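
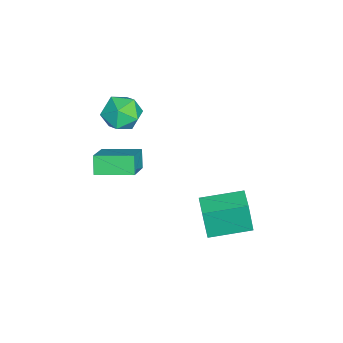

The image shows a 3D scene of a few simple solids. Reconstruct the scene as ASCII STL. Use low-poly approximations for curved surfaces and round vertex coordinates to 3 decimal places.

solid 
facet normal 0.039 -0.006 0.999
outer loop
vertex -3.473 -1.857 1.671
vertex -3.513 -2.949 1.666
vertex -2.547 -2.438 1.631
endloop
endfacet
facet normal 0.383 0.560 0.734
outer loop
vertex -3.473 -1.857 1.671
vertex -2.547 -2.438 1.631
vertex -2.659 -1.546 1.009
endloop
endfacet
facet normal -0.079 0.936 0.342
outer loop
vertex -3.473 -1.857 1.671
vertex -2.659 -1.546 1.009
vertex -3.695 -1.506 0.659
endloop
endfacet
facet normal -0.710 0.602 0.365
outer loop
vertex -3.473 -1.857 1.671
vertex -3.695 -1.506 0.659
vertex -4.222 -2.373 1.065
endloop
endfacet
facet normal -0.637 0.020 0.771
outer loop
vertex -3.473 -1.857 1.671
vertex -4.222 -2.373 1.065
vertex -3.513 -2.949 1.666
endloop
endfacet
facet normal 0.898 0.322 0.300
outer loop
vertex -2.659 -1.546 1.009
vertex -2.547 -2.438 1.631
vertex -2.198 -2.447 0.595
endloop
endfacet
facet normal 0.340 -0.594 0.729
outer loop
vertex -2.547 -2.438 1.631
vertex -3.513 -2.949 1.666
vertex -2.725 -3.314 1.001
endloop
endfacet
facet normal -0.753 -0.551 0.360
outer loop
vertex -3.513 -2.949 1.666
vertex -4.222 -2.373 1.065
vertex -3.761 -3.274 0.651
endloop
endfacet
facet normal -0.871 0.391 -0.297
outer loop
vertex -4.222 -2.373 1.065
vertex -3.695 -1.506 0.659
vertex -3.873 -2.382 0.029
endloop
endfacet
facet normal 0.149 0.931 -0.334
outer loop
vertex -3.695 -1.506 0.659
vertex -2.659 -1.546 1.009
vertex -2.907 -1.871 -0.006
endloop
endfacet
facet normal 0.710 -0.602 -0.365
outer loop
vertex -2.947 -2.963 -0.011
vertex -2.198 -2.447 0.595
vertex -2.725 -3.314 1.001
endloop
endfacet
facet normal 0.079 -0.936 -0.342
outer loop
vertex -2.947 -2.963 -0.011
vertex -2.725 -3.314 1.001
vertex -3.761 -3.274 0.651
endloop
endfacet
facet normal -0.383 -0.560 -0.734
outer loop
vertex -2.947 -2.963 -0.011
vertex -3.761 -3.274 0.651
vertex -3.873 -2.382 0.029
endloop
endfacet
facet normal -0.039 0.006 -0.999
outer loop
vertex -2.947 -2.963 -0.011
vertex -3.873 -2.382 0.029
vertex -2.907 -1.871 -0.006
endloop
endfacet
facet normal 0.637 -0.020 -0.771
outer loop
vertex -2.947 -2.963 -0.011
vertex -2.907 -1.871 -0.006
vertex -2.198 -2.447 0.595
endloop
endfacet
facet normal 0.871 -0.391 0.297
outer loop
vertex -2.725 -3.314 1.001
vertex -2.198 -2.447 0.595
vertex -2.547 -2.438 1.631
endloop
endfacet
facet normal -0.149 -0.931 0.334
outer loop
vertex -3.761 -3.274 0.651
vertex -2.725 -3.314 1.001
vertex -3.513 -2.949 1.666
endloop
endfacet
facet normal -0.898 -0.322 -0.300
outer loop
vertex -3.873 -2.382 0.029
vertex -3.761 -3.274 0.651
vertex -4.222 -2.373 1.065
endloop
endfacet
facet normal -0.340 0.594 -0.729
outer loop
vertex -2.907 -1.871 -0.006
vertex -3.873 -2.382 0.029
vertex -3.695 -1.506 0.659
endloop
endfacet
facet normal 0.753 0.551 -0.360
outer loop
vertex -2.198 -2.447 0.595
vertex -2.907 -1.871 -0.006
vertex -2.659 -1.546 1.009
endloop
endfacet
facet normal -0.561 -0.129 0.818
outer loop
vertex 1.212 -2.768 1.941
vertex 1.114 -0.964 2.159
vertex -0.316 -2.725 0.899
endloop
endfacet
facet normal 0.054 -0.991 -0.120
outer loop
vertex 0.246 -2.596 0.081
vertex 1.212 -2.768 1.941
vertex -0.316 -2.725 0.899
endloop
endfacet
facet normal -0.562 -0.129 0.817
outer loop
vertex -0.316 -2.725 0.899
vertex 1.114 -0.964 2.159
vertex -0.414 -0.921 1.116
endloop
endfacet
facet normal -0.826 0.023 -0.564
outer loop
vertex -0.414 -0.921 1.116
vertex 0.246 -2.596 0.081
vertex -0.316 -2.725 0.899
endloop
endfacet
facet normal 0.826 -0.023 0.564
outer loop
vertex 1.212 -2.768 1.941
vertex 1.676 -0.835 1.341
vertex 1.114 -0.964 2.159
endloop
endfacet
facet normal 0.054 -0.991 -0.120
outer loop
vertex 1.774 -2.639 1.124
vertex 1.212 -2.768 1.941
vertex 0.246 -2.596 0.081
endloop
endfacet
facet normal 0.825 -0.023 0.564
outer loop
vertex 1.774 -2.639 1.124
vertex 1.676 -0.835 1.341
vertex 1.212 -2.768 1.941
endloop
endfacet
facet normal -0.054 0.991 0.119
outer loop
vertex 1.114 -0.964 2.159
vertex 1.676 -0.835 1.341
vertex -0.414 -0.921 1.116
endloop
endfacet
facet normal -0.825 0.023 -0.564
outer loop
vertex 0.148 -0.792 0.299
vertex 0.246 -2.596 0.081
vertex -0.414 -0.921 1.116
endloop
endfacet
facet normal -0.054 0.991 0.120
outer loop
vertex -0.414 -0.921 1.116
vertex 1.676 -0.835 1.341
vertex 0.148 -0.792 0.299
endloop
endfacet
facet normal 0.562 0.129 -0.817
outer loop
vertex 0.148 -0.792 0.299
vertex 1.774 -2.639 1.124
vertex 0.246 -2.596 0.081
endloop
endfacet
facet normal 0.561 0.129 -0.818
outer loop
vertex 1.676 -0.835 1.341
vertex 1.774 -2.639 1.124
vertex 0.148 -0.792 0.299
endloop
endfacet
facet normal -0.952 -0.290 -0.095
outer loop
vertex -0.346 1.671 -2.047
vertex -0.975 3.645 -1.773
vertex -0.256 1.938 -3.764
endloop
endfacet
facet normal 0.301 -0.945 -0.131
outer loop
vertex 0.915 2.295 -3.647
vertex -0.346 1.671 -2.047
vertex -0.256 1.938 -3.764
endloop
endfacet
facet normal -0.952 -0.290 -0.095
outer loop
vertex -0.256 1.938 -3.764
vertex -0.975 3.645 -1.773
vertex -0.885 3.912 -3.49
endloop
endfacet
facet normal 0.052 0.153 -0.987
outer loop
vertex -0.885 3.912 -3.49
vertex 0.915 2.295 -3.647
vertex -0.256 1.938 -3.764
endloop
endfacet
facet normal -0.052 -0.153 0.987
outer loop
vertex -0.346 1.671 -2.047
vertex 0.196 4.002 -1.656
vertex -0.975 3.645 -1.773
endloop
endfacet
facet normal 0.301 -0.945 -0.131
outer loop
vertex 0.825 2.028 -1.93
vertex -0.346 1.671 -2.047
vertex 0.915 2.295 -3.647
endloop
endfacet
facet normal -0.052 -0.153 0.987
outer loop
vertex 0.825 2.028 -1.93
vertex 0.196 4.002 -1.656
vertex -0.346 1.671 -2.047
endloop
endfacet
facet normal -0.301 0.945 0.131
outer loop
vertex -0.975 3.645 -1.773
vertex 0.196 4.002 -1.656
vertex -0.885 3.912 -3.49
endloop
endfacet
facet normal 0.052 0.153 -0.987
outer loop
vertex 0.286 4.269 -3.373
vertex 0.915 2.295 -3.647
vertex -0.885 3.912 -3.49
endloop
endfacet
facet normal -0.301 0.945 0.131
outer loop
vertex -0.885 3.912 -3.49
vertex 0.196 4.002 -1.656
vertex 0.286 4.269 -3.373
endloop
endfacet
facet normal 0.952 0.290 0.095
outer loop
vertex 0.286 4.269 -3.373
vertex 0.825 2.028 -1.93
vertex 0.915 2.295 -3.647
endloop
endfacet
facet normal 0.952 0.290 0.095
outer loop
vertex 0.196 4.002 -1.656
vertex 0.825 2.028 -1.93
vertex 0.286 4.269 -3.373
endloop
endfacet

endsolid


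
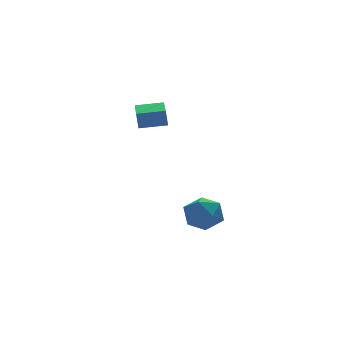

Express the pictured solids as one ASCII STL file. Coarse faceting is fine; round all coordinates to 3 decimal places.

solid 
facet normal -0.931 0.345 -0.116
outer loop
vertex -2.431 -0.564 4.36
vertex -1.679 1.397 4.161
vertex -2.356 -0.692 3.381
endloop
endfacet
facet normal -0.357 -0.929 0.094
outer loop
vertex -0.941 -1.217 3.559
vertex -2.431 -0.564 4.36
vertex -2.356 -0.692 3.381
endloop
endfacet
facet normal -0.931 0.345 -0.116
outer loop
vertex -2.356 -0.692 3.381
vertex -1.679 1.397 4.161
vertex -1.604 1.269 3.182
endloop
endfacet
facet normal 0.076 -0.130 -0.989
outer loop
vertex -1.604 1.269 3.182
vertex -0.941 -1.217 3.559
vertex -2.356 -0.692 3.381
endloop
endfacet
facet normal -0.076 0.130 0.989
outer loop
vertex -2.431 -0.564 4.36
vertex -0.264 0.872 4.339
vertex -1.679 1.397 4.161
endloop
endfacet
facet normal -0.357 -0.929 0.094
outer loop
vertex -1.016 -1.089 4.538
vertex -2.431 -0.564 4.36
vertex -0.941 -1.217 3.559
endloop
endfacet
facet normal -0.076 0.130 0.989
outer loop
vertex -1.016 -1.089 4.538
vertex -0.264 0.872 4.339
vertex -2.431 -0.564 4.36
endloop
endfacet
facet normal 0.357 0.929 -0.094
outer loop
vertex -1.679 1.397 4.161
vertex -0.264 0.872 4.339
vertex -1.604 1.269 3.182
endloop
endfacet
facet normal 0.076 -0.130 -0.989
outer loop
vertex -0.189 0.744 3.36
vertex -0.941 -1.217 3.559
vertex -1.604 1.269 3.182
endloop
endfacet
facet normal 0.357 0.929 -0.094
outer loop
vertex -1.604 1.269 3.182
vertex -0.264 0.872 4.339
vertex -0.189 0.744 3.36
endloop
endfacet
facet normal 0.931 -0.345 0.116
outer loop
vertex -0.189 0.744 3.36
vertex -1.016 -1.089 4.538
vertex -0.941 -1.217 3.559
endloop
endfacet
facet normal 0.931 -0.345 0.116
outer loop
vertex -0.264 0.872 4.339
vertex -1.016 -1.089 4.538
vertex -0.189 0.744 3.36
endloop
endfacet
facet normal -0.379 0.416 0.826
outer loop
vertex 0.153 -0.722 -2.788
vertex 0.631 -1.611 -2.121
vertex 1.268 -0.606 -2.335
endloop
endfacet
facet normal -0.232 0.913 0.336
outer loop
vertex 0.153 -0.722 -2.788
vertex 1.268 -0.606 -2.335
vertex 1.034 -0.249 -3.466
endloop
endfacet
facet normal -0.602 0.757 -0.255
outer loop
vertex 0.153 -0.722 -2.788
vertex 1.034 -0.249 -3.466
vertex 0.253 -1.034 -3.952
endloop
endfacet
facet normal -0.978 0.164 -0.128
outer loop
vertex 0.153 -0.722 -2.788
vertex 0.253 -1.034 -3.952
vertex 0.003 -1.875 -3.121
endloop
endfacet
facet normal -0.840 -0.047 0.540
outer loop
vertex 0.153 -0.722 -2.788
vertex 0.003 -1.875 -3.121
vertex 0.631 -1.611 -2.121
endloop
endfacet
facet normal 0.463 0.868 0.178
outer loop
vertex 1.034 -0.249 -3.466
vertex 1.268 -0.606 -2.335
vertex 2.057 -0.845 -3.219
endloop
endfacet
facet normal 0.225 0.065 0.972
outer loop
vertex 1.268 -0.606 -2.335
vertex 0.631 -1.611 -2.121
vertex 1.807 -1.686 -2.388
endloop
endfacet
facet normal -0.522 -0.685 0.509
outer loop
vertex 0.631 -1.611 -2.121
vertex 0.003 -1.875 -3.121
vertex 1.026 -2.471 -2.874
endloop
endfacet
facet normal -0.745 -0.344 -0.572
outer loop
vertex 0.003 -1.875 -3.121
vertex 0.253 -1.034 -3.952
vertex 0.792 -2.114 -4.005
endloop
endfacet
facet normal -0.137 0.616 -0.776
outer loop
vertex 0.253 -1.034 -3.952
vertex 1.034 -0.249 -3.466
vertex 1.429 -1.109 -4.219
endloop
endfacet
facet normal 0.978 -0.164 0.128
outer loop
vertex 1.907 -1.998 -3.552
vertex 2.057 -0.845 -3.219
vertex 1.807 -1.686 -2.388
endloop
endfacet
facet normal 0.602 -0.757 0.255
outer loop
vertex 1.907 -1.998 -3.552
vertex 1.807 -1.686 -2.388
vertex 1.026 -2.471 -2.874
endloop
endfacet
facet normal 0.232 -0.913 -0.336
outer loop
vertex 1.907 -1.998 -3.552
vertex 1.026 -2.471 -2.874
vertex 0.792 -2.114 -4.005
endloop
endfacet
facet normal 0.379 -0.416 -0.826
outer loop
vertex 1.907 -1.998 -3.552
vertex 0.792 -2.114 -4.005
vertex 1.429 -1.109 -4.219
endloop
endfacet
facet normal 0.840 0.047 -0.540
outer loop
vertex 1.907 -1.998 -3.552
vertex 1.429 -1.109 -4.219
vertex 2.057 -0.845 -3.219
endloop
endfacet
facet normal 0.745 0.344 0.572
outer loop
vertex 1.807 -1.686 -2.388
vertex 2.057 -0.845 -3.219
vertex 1.268 -0.606 -2.335
endloop
endfacet
facet normal 0.137 -0.616 0.776
outer loop
vertex 1.026 -2.471 -2.874
vertex 1.807 -1.686 -2.388
vertex 0.631 -1.611 -2.121
endloop
endfacet
facet normal -0.463 -0.868 -0.178
outer loop
vertex 0.792 -2.114 -4.005
vertex 1.026 -2.471 -2.874
vertex 0.003 -1.875 -3.121
endloop
endfacet
facet normal -0.225 -0.065 -0.972
outer loop
vertex 1.429 -1.109 -4.219
vertex 0.792 -2.114 -4.005
vertex 0.253 -1.034 -3.952
endloop
endfacet
facet normal 0.522 0.685 -0.509
outer loop
vertex 2.057 -0.845 -3.219
vertex 1.429 -1.109 -4.219
vertex 1.034 -0.249 -3.466
endloop
endfacet

endsolid


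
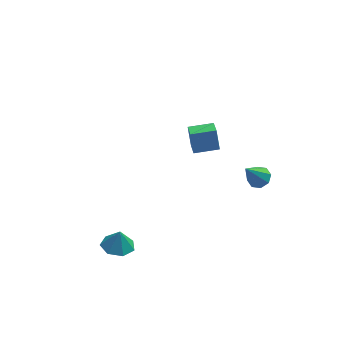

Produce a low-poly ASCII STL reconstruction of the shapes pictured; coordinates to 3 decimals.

solid 
facet normal -0.996 -0.019 -0.087
outer loop
vertex 1.445 2.278 1.044
vertex 1.461 3.281 0.645
vertex 1.555 1.813 -0.122
endloop
endfacet
facet normal -0.014 -0.929 0.369
outer loop
vertex 2.919 1.839 -0.005
vertex 1.445 2.278 1.044
vertex 1.555 1.813 -0.122
endloop
endfacet
facet normal -0.996 -0.019 -0.085
outer loop
vertex 1.555 1.813 -0.122
vertex 1.461 3.281 0.645
vertex 1.57 2.816 -0.521
endloop
endfacet
facet normal 0.086 -0.369 -0.925
outer loop
vertex 1.57 2.816 -0.521
vertex 2.919 1.839 -0.005
vertex 1.555 1.813 -0.122
endloop
endfacet
facet normal -0.086 0.369 0.925
outer loop
vertex 1.445 2.278 1.044
vertex 2.825 3.307 0.762
vertex 1.461 3.281 0.645
endloop
endfacet
facet normal -0.014 -0.929 0.369
outer loop
vertex 2.81 2.304 1.161
vertex 1.445 2.278 1.044
vertex 2.919 1.839 -0.005
endloop
endfacet
facet normal -0.086 0.369 0.925
outer loop
vertex 2.81 2.304 1.161
vertex 2.825 3.307 0.762
vertex 1.445 2.278 1.044
endloop
endfacet
facet normal 0.014 0.929 -0.369
outer loop
vertex 1.461 3.281 0.645
vertex 2.825 3.307 0.762
vertex 1.57 2.816 -0.521
endloop
endfacet
facet normal 0.086 -0.369 -0.925
outer loop
vertex 2.935 2.842 -0.404
vertex 2.919 1.839 -0.005
vertex 1.57 2.816 -0.521
endloop
endfacet
facet normal 0.014 0.929 -0.369
outer loop
vertex 1.57 2.816 -0.521
vertex 2.825 3.307 0.762
vertex 2.935 2.842 -0.404
endloop
endfacet
facet normal 0.996 0.018 0.086
outer loop
vertex 2.935 2.842 -0.404
vertex 2.81 2.304 1.161
vertex 2.919 1.839 -0.005
endloop
endfacet
facet normal 0.996 0.019 0.086
outer loop
vertex 2.825 3.307 0.762
vertex 2.81 2.304 1.161
vertex 2.935 2.842 -0.404
endloop
endfacet
facet normal 0.482 0.270 -0.833
outer loop
vertex 4.381 -3.081 3.539
vertex 3.968 -3.423 3.189
vertex 3.992 -2.818 3.399
endloop
endfacet
facet normal 0.181 0.657 0.731
outer loop
vertex 4.381 -3.081 3.539
vertex 3.992 -2.818 3.399
vertex 3.192 -3.857 4.531
endloop
endfacet
facet normal 0.482 0.270 -0.833
outer loop
vertex 3.992 -2.818 3.399
vertex 3.968 -3.423 3.189
vertex 3.589 -2.91 3.136
endloop
endfacet
facet normal -0.449 0.793 0.411
outer loop
vertex 3.992 -2.818 3.399
vertex 3.589 -2.91 3.136
vertex 3.192 -3.857 4.531
endloop
endfacet
facet normal 0.482 0.270 -0.833
outer loop
vertex 3.589 -2.91 3.136
vertex 3.968 -3.423 3.189
vertex 3.408 -3.302 2.904
endloop
endfacet
facet normal -0.912 0.410 0.019
outer loop
vertex 3.589 -2.91 3.136
vertex 3.408 -3.302 2.904
vertex 3.192 -3.857 4.531
endloop
endfacet
facet normal 0.482 0.270 -0.833
outer loop
vertex 3.408 -3.302 2.904
vertex 3.968 -3.423 3.189
vertex 3.555 -3.765 2.839
endloop
endfacet
facet normal -0.939 -0.268 -0.216
outer loop
vertex 3.408 -3.302 2.904
vertex 3.555 -3.765 2.839
vertex 3.192 -3.857 4.531
endloop
endfacet
facet normal 0.483 0.270 -0.833
outer loop
vertex 3.555 -3.765 2.839
vertex 3.968 -3.423 3.189
vertex 3.945 -4.027 2.98
endloop
endfacet
facet normal -0.511 -0.845 -0.156
outer loop
vertex 3.555 -3.765 2.839
vertex 3.945 -4.027 2.98
vertex 3.192 -3.857 4.531
endloop
endfacet
facet normal 0.482 0.270 -0.833
outer loop
vertex 3.945 -4.027 2.98
vertex 3.968 -3.423 3.189
vertex 4.348 -3.935 3.243
endloop
endfacet
facet normal 0.117 -0.980 0.164
outer loop
vertex 3.945 -4.027 2.98
vertex 4.348 -3.935 3.243
vertex 3.192 -3.857 4.531
endloop
endfacet
facet normal 0.482 0.270 -0.834
outer loop
vertex 4.348 -3.935 3.243
vertex 3.968 -3.423 3.189
vertex 4.528 -3.543 3.474
endloop
endfacet
facet normal 0.580 -0.594 0.557
outer loop
vertex 4.348 -3.935 3.243
vertex 4.528 -3.543 3.474
vertex 3.192 -3.857 4.531
endloop
endfacet
facet normal 0.482 0.271 -0.833
outer loop
vertex 4.528 -3.543 3.474
vertex 3.968 -3.423 3.189
vertex 4.381 -3.081 3.539
endloop
endfacet
facet normal 0.607 0.082 0.791
outer loop
vertex 4.528 -3.543 3.474
vertex 4.381 -3.081 3.539
vertex 3.192 -3.857 4.531
endloop
endfacet
facet normal -0.141 -0.106 -0.984
outer loop
vertex -2.207 -3.694 -1.822
vertex -2.985 -3.267 -1.757
vertex -2.177 -2.927 -1.909
endloop
endfacet
facet normal 0.876 0.020 0.482
outer loop
vertex -2.207 -3.694 -1.822
vertex -2.177 -2.927 -1.909
vertex -2.835 -3.153 -0.703
endloop
endfacet
facet normal -0.140 -0.107 -0.984
outer loop
vertex -2.177 -2.927 -1.909
vertex -2.985 -3.267 -1.757
vertex -2.755 -2.416 -1.882
endloop
endfacet
facet normal 0.603 0.658 0.452
outer loop
vertex -2.177 -2.927 -1.909
vertex -2.755 -2.416 -1.882
vertex -2.835 -3.153 -0.703
endloop
endfacet
facet normal -0.141 -0.106 -0.984
outer loop
vertex -2.755 -2.416 -1.882
vertex -2.985 -3.267 -1.757
vertex -3.507 -2.546 -1.76
endloop
endfacet
facet normal -0.061 0.848 0.526
outer loop
vertex -2.755 -2.416 -1.882
vertex -3.507 -2.546 -1.76
vertex -2.835 -3.153 -0.703
endloop
endfacet
facet normal -0.141 -0.106 -0.984
outer loop
vertex -3.507 -2.546 -1.76
vertex -2.985 -3.267 -1.757
vertex -3.866 -3.219 -1.636
endloop
endfacet
facet normal -0.616 0.448 0.649
outer loop
vertex -3.507 -2.546 -1.76
vertex -3.866 -3.219 -1.636
vertex -2.835 -3.153 -0.703
endloop
endfacet
facet normal -0.141 -0.106 -0.984
outer loop
vertex -3.866 -3.219 -1.636
vertex -2.985 -3.267 -1.757
vertex -3.562 -3.928 -1.603
endloop
endfacet
facet normal -0.643 -0.242 0.727
outer loop
vertex -3.866 -3.219 -1.636
vertex -3.562 -3.928 -1.603
vertex -2.835 -3.153 -0.703
endloop
endfacet
facet normal -0.140 -0.107 -0.984
outer loop
vertex -3.562 -3.928 -1.603
vertex -2.985 -3.267 -1.757
vertex -2.823 -4.139 -1.685
endloop
endfacet
facet normal -0.122 -0.701 0.702
outer loop
vertex -3.562 -3.928 -1.603
vertex -2.823 -4.139 -1.685
vertex -2.835 -3.153 -0.703
endloop
endfacet
facet normal -0.141 -0.107 -0.984
outer loop
vertex -2.823 -4.139 -1.685
vertex -2.985 -3.267 -1.757
vertex -2.207 -3.694 -1.822
endloop
endfacet
facet normal 0.554 -0.584 0.593
outer loop
vertex -2.823 -4.139 -1.685
vertex -2.207 -3.694 -1.822
vertex -2.835 -3.153 -0.703
endloop
endfacet

endsolid


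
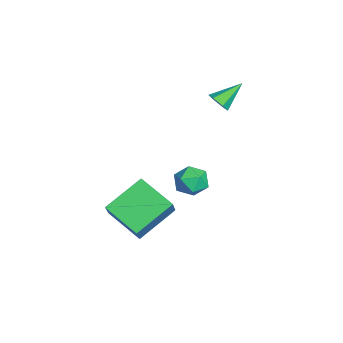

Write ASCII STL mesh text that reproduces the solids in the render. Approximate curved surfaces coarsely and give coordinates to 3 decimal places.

solid 
facet normal 0.336 -0.757 -0.559
outer loop
vertex -1.286 1.505 3.231
vertex -1.486 1.736 2.798
vertex -0.99 1.844 2.95
endloop
endfacet
facet normal 0.607 0.121 0.785
outer loop
vertex -1.286 1.505 3.231
vertex -0.99 1.844 2.95
vertex -1.934 2.744 3.542
endloop
endfacet
facet normal 0.337 -0.757 -0.560
outer loop
vertex -0.99 1.844 2.95
vertex -1.486 1.736 2.798
vertex -1.19 2.075 2.518
endloop
endfacet
facet normal 0.706 0.707 0.051
outer loop
vertex -0.99 1.844 2.95
vertex -1.19 2.075 2.518
vertex -1.934 2.744 3.542
endloop
endfacet
facet normal 0.336 -0.757 -0.561
outer loop
vertex -1.19 2.075 2.518
vertex -1.486 1.736 2.798
vertex -1.686 1.968 2.365
endloop
endfacet
facet normal -0.010 0.834 -0.552
outer loop
vertex -1.19 2.075 2.518
vertex -1.686 1.968 2.365
vertex -1.934 2.744 3.542
endloop
endfacet
facet normal 0.336 -0.757 -0.561
outer loop
vertex -1.686 1.968 2.365
vertex -1.486 1.736 2.798
vertex -1.982 1.629 2.645
endloop
endfacet
facet normal -0.826 0.374 -0.421
outer loop
vertex -1.686 1.968 2.365
vertex -1.982 1.629 2.645
vertex -1.934 2.744 3.542
endloop
endfacet
facet normal 0.336 -0.758 -0.559
outer loop
vertex -1.982 1.629 2.645
vertex -1.486 1.736 2.798
vertex -1.782 1.398 3.078
endloop
endfacet
facet normal -0.925 -0.213 0.314
outer loop
vertex -1.982 1.629 2.645
vertex -1.782 1.398 3.078
vertex -1.934 2.744 3.542
endloop
endfacet
facet normal 0.336 -0.758 -0.559
outer loop
vertex -1.782 1.398 3.078
vertex -1.486 1.736 2.798
vertex -1.286 1.505 3.231
endloop
endfacet
facet normal -0.210 -0.340 0.917
outer loop
vertex -1.782 1.398 3.078
vertex -1.286 1.505 3.231
vertex -1.934 2.744 3.542
endloop
endfacet
facet normal -0.660 -0.625 0.418
outer loop
vertex 0.945 -2.944 -1.128
vertex 0.133 -1.462 -0.195
vertex 0.079 -2.745 -2.198
endloop
endfacet
facet normal 0.421 -0.768 -0.483
outer loop
vertex 1.227 -1.658 -2.925
vertex 0.945 -2.944 -1.128
vertex 0.079 -2.745 -2.198
endloop
endfacet
facet normal -0.660 -0.625 0.418
outer loop
vertex 0.079 -2.745 -2.198
vertex 0.133 -1.462 -0.195
vertex -0.733 -1.263 -1.265
endloop
endfacet
facet normal -0.623 0.143 -0.769
outer loop
vertex -0.733 -1.263 -1.265
vertex 1.227 -1.658 -2.925
vertex 0.079 -2.745 -2.198
endloop
endfacet
facet normal 0.623 -0.143 0.769
outer loop
vertex 0.945 -2.944 -1.128
vertex 1.281 -0.375 -0.922
vertex 0.133 -1.462 -0.195
endloop
endfacet
facet normal 0.421 -0.768 -0.483
outer loop
vertex 2.093 -1.857 -1.855
vertex 0.945 -2.944 -1.128
vertex 1.227 -1.658 -2.925
endloop
endfacet
facet normal 0.623 -0.143 0.769
outer loop
vertex 2.093 -1.857 -1.855
vertex 1.281 -0.375 -0.922
vertex 0.945 -2.944 -1.128
endloop
endfacet
facet normal -0.421 0.768 0.483
outer loop
vertex 0.133 -1.462 -0.195
vertex 1.281 -0.375 -0.922
vertex -0.733 -1.263 -1.265
endloop
endfacet
facet normal -0.623 0.143 -0.769
outer loop
vertex 0.415 -0.176 -1.992
vertex 1.227 -1.658 -2.925
vertex -0.733 -1.263 -1.265
endloop
endfacet
facet normal -0.421 0.768 0.483
outer loop
vertex -0.733 -1.263 -1.265
vertex 1.281 -0.375 -0.922
vertex 0.415 -0.176 -1.992
endloop
endfacet
facet normal 0.660 0.625 -0.418
outer loop
vertex 0.415 -0.176 -1.992
vertex 2.093 -1.857 -1.855
vertex 1.227 -1.658 -2.925
endloop
endfacet
facet normal 0.660 0.625 -0.418
outer loop
vertex 1.281 -0.375 -0.922
vertex 2.093 -1.857 -1.855
vertex 0.415 -0.176 -1.992
endloop
endfacet
facet normal -0.700 0.329 0.634
outer loop
vertex 1.026 0.927 0.702
vertex 0.568 0.364 0.488
vertex 1.045 0.264 1.067
endloop
endfacet
facet normal -0.046 0.481 0.876
outer loop
vertex 1.026 0.927 0.702
vertex 1.045 0.264 1.067
vertex 1.69 0.624 0.903
endloop
endfacet
facet normal 0.284 0.878 0.385
outer loop
vertex 1.026 0.927 0.702
vertex 1.69 0.624 0.903
vertex 1.612 0.947 0.223
endloop
endfacet
facet normal -0.166 0.973 -0.162
outer loop
vertex 1.026 0.927 0.702
vertex 1.612 0.947 0.223
vertex 0.918 0.786 -0.034
endloop
endfacet
facet normal -0.774 0.633 -0.008
outer loop
vertex 1.026 0.927 0.702
vertex 0.918 0.786 -0.034
vertex 0.568 0.364 0.488
endloop
endfacet
facet normal 0.313 -0.132 0.941
outer loop
vertex 1.69 0.624 0.903
vertex 1.045 0.264 1.067
vertex 1.642 -0.126 0.814
endloop
endfacet
facet normal -0.746 -0.377 0.549
outer loop
vertex 1.045 0.264 1.067
vertex 0.568 0.364 0.488
vertex 0.948 -0.287 0.557
endloop
endfacet
facet normal -0.865 0.113 -0.488
outer loop
vertex 0.568 0.364 0.488
vertex 0.918 0.786 -0.034
vertex 0.87 0.036 -0.123
endloop
endfacet
facet normal 0.120 0.663 -0.739
outer loop
vertex 0.918 0.786 -0.034
vertex 1.612 0.947 0.223
vertex 1.515 0.396 -0.287
endloop
endfacet
facet normal 0.848 0.510 0.145
outer loop
vertex 1.612 0.947 0.223
vertex 1.69 0.624 0.903
vertex 1.992 0.296 0.292
endloop
endfacet
facet normal 0.166 -0.973 0.162
outer loop
vertex 1.534 -0.267 0.078
vertex 1.642 -0.126 0.814
vertex 0.948 -0.287 0.557
endloop
endfacet
facet normal -0.284 -0.878 -0.385
outer loop
vertex 1.534 -0.267 0.078
vertex 0.948 -0.287 0.557
vertex 0.87 0.036 -0.123
endloop
endfacet
facet normal 0.046 -0.481 -0.876
outer loop
vertex 1.534 -0.267 0.078
vertex 0.87 0.036 -0.123
vertex 1.515 0.396 -0.287
endloop
endfacet
facet normal 0.700 -0.329 -0.634
outer loop
vertex 1.534 -0.267 0.078
vertex 1.515 0.396 -0.287
vertex 1.992 0.296 0.292
endloop
endfacet
facet normal 0.774 -0.633 0.008
outer loop
vertex 1.534 -0.267 0.078
vertex 1.992 0.296 0.292
vertex 1.642 -0.126 0.814
endloop
endfacet
facet normal -0.120 -0.663 0.739
outer loop
vertex 0.948 -0.287 0.557
vertex 1.642 -0.126 0.814
vertex 1.045 0.264 1.067
endloop
endfacet
facet normal -0.848 -0.510 -0.145
outer loop
vertex 0.87 0.036 -0.123
vertex 0.948 -0.287 0.557
vertex 0.568 0.364 0.488
endloop
endfacet
facet normal -0.313 0.132 -0.941
outer loop
vertex 1.515 0.396 -0.287
vertex 0.87 0.036 -0.123
vertex 0.918 0.786 -0.034
endloop
endfacet
facet normal 0.746 0.377 -0.549
outer loop
vertex 1.992 0.296 0.292
vertex 1.515 0.396 -0.287
vertex 1.612 0.947 0.223
endloop
endfacet
facet normal 0.865 -0.113 0.488
outer loop
vertex 1.642 -0.126 0.814
vertex 1.992 0.296 0.292
vertex 1.69 0.624 0.903
endloop
endfacet

endsolid


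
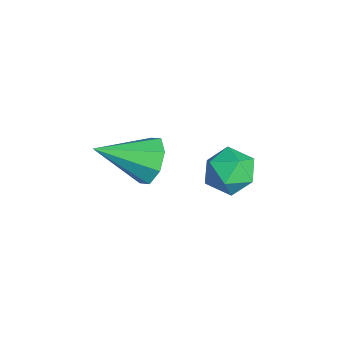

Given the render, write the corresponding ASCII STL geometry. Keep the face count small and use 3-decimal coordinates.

solid 
facet normal 0.022 0.883 -0.470
outer loop
vertex 2.55 1.921 0.008
vertex 2.305 1.653 -0.507
vertex 2.068 1.932 0.006
endloop
endfacet
facet normal -0.002 0.093 0.996
outer loop
vertex 2.55 1.921 0.008
vertex 2.068 1.932 0.006
vertex 2.275 0.427 0.147
endloop
endfacet
facet normal 0.023 0.883 -0.469
outer loop
vertex 2.068 1.932 0.006
vertex 2.305 1.653 -0.507
vertex 1.725 1.78 -0.297
endloop
endfacet
facet normal -0.657 -0.020 0.754
outer loop
vertex 2.068 1.932 0.006
vertex 1.725 1.78 -0.297
vertex 2.275 0.427 0.147
endloop
endfacet
facet normal 0.022 0.882 -0.471
outer loop
vertex 1.725 1.78 -0.297
vertex 2.305 1.653 -0.507
vertex 1.722 1.553 -0.722
endloop
endfacet
facet normal -0.931 -0.320 0.178
outer loop
vertex 1.725 1.78 -0.297
vertex 1.722 1.553 -0.722
vertex 2.275 0.427 0.147
endloop
endfacet
facet normal 0.022 0.883 -0.470
outer loop
vertex 1.722 1.553 -0.722
vertex 2.305 1.653 -0.507
vertex 2.06 1.385 -1.022
endloop
endfacet
facet normal -0.666 -0.632 -0.396
outer loop
vertex 1.722 1.553 -0.722
vertex 2.06 1.385 -1.022
vertex 2.275 0.427 0.147
endloop
endfacet
facet normal 0.022 0.883 -0.470
outer loop
vertex 2.06 1.385 -1.022
vertex 2.305 1.653 -0.507
vertex 2.542 1.374 -1.02
endloop
endfacet
facet normal -0.015 -0.775 -0.632
outer loop
vertex 2.06 1.385 -1.022
vertex 2.542 1.374 -1.02
vertex 2.275 0.427 0.147
endloop
endfacet
facet normal 0.022 0.882 -0.470
outer loop
vertex 2.542 1.374 -1.02
vertex 2.305 1.653 -0.507
vertex 2.885 1.527 -0.717
endloop
endfacet
facet normal 0.640 -0.662 -0.390
outer loop
vertex 2.542 1.374 -1.02
vertex 2.885 1.527 -0.717
vertex 2.275 0.427 0.147
endloop
endfacet
facet normal 0.022 0.883 -0.470
outer loop
vertex 2.885 1.527 -0.717
vertex 2.305 1.653 -0.507
vertex 2.889 1.753 -0.292
endloop
endfacet
facet normal 0.914 -0.362 0.184
outer loop
vertex 2.885 1.527 -0.717
vertex 2.889 1.753 -0.292
vertex 2.275 0.427 0.147
endloop
endfacet
facet normal 0.022 0.883 -0.470
outer loop
vertex 2.889 1.753 -0.292
vertex 2.305 1.653 -0.507
vertex 2.55 1.921 0.008
endloop
endfacet
facet normal 0.648 -0.049 0.760
outer loop
vertex 2.889 1.753 -0.292
vertex 2.55 1.921 0.008
vertex 2.275 0.427 0.147
endloop
endfacet
facet normal -0.231 0.523 0.820
outer loop
vertex 1.816 4.061 -1.438
vertex 1.522 3.527 -1.18
vertex 2.166 3.637 -1.069
endloop
endfacet
facet normal 0.373 0.765 0.525
outer loop
vertex 1.816 4.061 -1.438
vertex 2.166 3.637 -1.069
vertex 2.429 3.889 -1.623
endloop
endfacet
facet normal 0.227 0.963 -0.142
outer loop
vertex 1.816 4.061 -1.438
vertex 2.429 3.889 -1.623
vertex 1.947 3.936 -2.075
endloop
endfacet
facet normal -0.466 0.845 -0.262
outer loop
vertex 1.816 4.061 -1.438
vertex 1.947 3.936 -2.075
vertex 1.387 3.712 -1.801
endloop
endfacet
facet normal -0.748 0.573 0.333
outer loop
vertex 1.816 4.061 -1.438
vertex 1.387 3.712 -1.801
vertex 1.522 3.527 -1.18
endloop
endfacet
facet normal 0.838 0.222 0.499
outer loop
vertex 2.429 3.889 -1.623
vertex 2.166 3.637 -1.069
vertex 2.513 3.248 -1.479
endloop
endfacet
facet normal -0.139 -0.168 0.976
outer loop
vertex 2.166 3.637 -1.069
vertex 1.522 3.527 -1.18
vertex 1.953 3.024 -1.205
endloop
endfacet
facet normal -0.979 -0.086 0.187
outer loop
vertex 1.522 3.527 -1.18
vertex 1.387 3.712 -1.801
vertex 1.471 3.071 -1.657
endloop
endfacet
facet normal -0.521 0.353 -0.777
outer loop
vertex 1.387 3.712 -1.801
vertex 1.947 3.936 -2.075
vertex 1.734 3.323 -2.211
endloop
endfacet
facet normal 0.601 0.544 -0.585
outer loop
vertex 1.947 3.936 -2.075
vertex 2.429 3.889 -1.623
vertex 2.378 3.433 -2.1
endloop
endfacet
facet normal 0.466 -0.845 0.262
outer loop
vertex 2.084 2.899 -1.842
vertex 2.513 3.248 -1.479
vertex 1.953 3.024 -1.205
endloop
endfacet
facet normal -0.227 -0.963 0.142
outer loop
vertex 2.084 2.899 -1.842
vertex 1.953 3.024 -1.205
vertex 1.471 3.071 -1.657
endloop
endfacet
facet normal -0.373 -0.765 -0.525
outer loop
vertex 2.084 2.899 -1.842
vertex 1.471 3.071 -1.657
vertex 1.734 3.323 -2.211
endloop
endfacet
facet normal 0.231 -0.523 -0.820
outer loop
vertex 2.084 2.899 -1.842
vertex 1.734 3.323 -2.211
vertex 2.378 3.433 -2.1
endloop
endfacet
facet normal 0.748 -0.573 -0.333
outer loop
vertex 2.084 2.899 -1.842
vertex 2.378 3.433 -2.1
vertex 2.513 3.248 -1.479
endloop
endfacet
facet normal 0.521 -0.353 0.777
outer loop
vertex 1.953 3.024 -1.205
vertex 2.513 3.248 -1.479
vertex 2.166 3.637 -1.069
endloop
endfacet
facet normal -0.601 -0.544 0.585
outer loop
vertex 1.471 3.071 -1.657
vertex 1.953 3.024 -1.205
vertex 1.522 3.527 -1.18
endloop
endfacet
facet normal -0.838 -0.222 -0.499
outer loop
vertex 1.734 3.323 -2.211
vertex 1.471 3.071 -1.657
vertex 1.387 3.712 -1.801
endloop
endfacet
facet normal 0.139 0.168 -0.976
outer loop
vertex 2.378 3.433 -2.1
vertex 1.734 3.323 -2.211
vertex 1.947 3.936 -2.075
endloop
endfacet
facet normal 0.979 0.086 -0.187
outer loop
vertex 2.513 3.248 -1.479
vertex 2.378 3.433 -2.1
vertex 2.429 3.889 -1.623
endloop
endfacet

endsolid


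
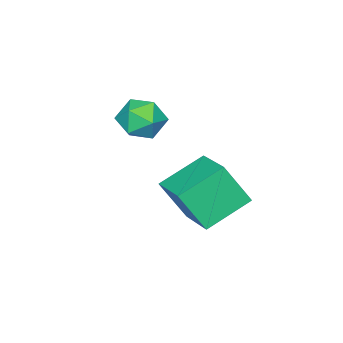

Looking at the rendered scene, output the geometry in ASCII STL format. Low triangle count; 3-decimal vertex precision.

solid 
facet normal -0.751 0.461 0.474
outer loop
vertex -4.134 -2.793 2.574
vertex -4.558 -3.782 2.864
vertex -3.824 -3.272 3.531
endloop
endfacet
facet normal -0.160 0.861 0.483
outer loop
vertex -4.134 -2.793 2.574
vertex -3.824 -3.272 3.531
vertex -3.065 -2.77 2.887
endloop
endfacet
facet normal 0.035 0.981 -0.192
outer loop
vertex -4.134 -2.793 2.574
vertex -3.065 -2.77 2.887
vertex -3.33 -2.969 1.823
endloop
endfacet
facet normal -0.435 0.654 -0.619
outer loop
vertex -4.134 -2.793 2.574
vertex -3.33 -2.969 1.823
vertex -4.252 -3.595 1.809
endloop
endfacet
facet normal -0.920 0.333 -0.208
outer loop
vertex -4.134 -2.793 2.574
vertex -4.252 -3.595 1.809
vertex -4.558 -3.782 2.864
endloop
endfacet
facet normal 0.358 0.484 0.799
outer loop
vertex -3.065 -2.77 2.887
vertex -3.824 -3.272 3.531
vertex -2.828 -3.745 3.371
endloop
endfacet
facet normal -0.598 -0.164 0.784
outer loop
vertex -3.824 -3.272 3.531
vertex -4.558 -3.782 2.864
vertex -3.75 -4.371 3.357
endloop
endfacet
facet normal -0.873 -0.370 -0.319
outer loop
vertex -4.558 -3.782 2.864
vertex -4.252 -3.595 1.809
vertex -4.015 -4.57 2.293
endloop
endfacet
facet normal -0.087 0.150 -0.985
outer loop
vertex -4.252 -3.595 1.809
vertex -3.33 -2.969 1.823
vertex -3.256 -4.068 1.649
endloop
endfacet
facet normal 0.674 0.678 -0.295
outer loop
vertex -3.33 -2.969 1.823
vertex -3.065 -2.77 2.887
vertex -2.522 -3.558 2.316
endloop
endfacet
facet normal 0.435 -0.654 0.619
outer loop
vertex -2.946 -4.547 2.606
vertex -2.828 -3.745 3.371
vertex -3.75 -4.371 3.357
endloop
endfacet
facet normal -0.035 -0.981 0.192
outer loop
vertex -2.946 -4.547 2.606
vertex -3.75 -4.371 3.357
vertex -4.015 -4.57 2.293
endloop
endfacet
facet normal 0.160 -0.861 -0.483
outer loop
vertex -2.946 -4.547 2.606
vertex -4.015 -4.57 2.293
vertex -3.256 -4.068 1.649
endloop
endfacet
facet normal 0.751 -0.461 -0.474
outer loop
vertex -2.946 -4.547 2.606
vertex -3.256 -4.068 1.649
vertex -2.522 -3.558 2.316
endloop
endfacet
facet normal 0.920 -0.333 0.208
outer loop
vertex -2.946 -4.547 2.606
vertex -2.522 -3.558 2.316
vertex -2.828 -3.745 3.371
endloop
endfacet
facet normal 0.087 -0.150 0.985
outer loop
vertex -3.75 -4.371 3.357
vertex -2.828 -3.745 3.371
vertex -3.824 -3.272 3.531
endloop
endfacet
facet normal -0.674 -0.678 0.295
outer loop
vertex -4.015 -4.57 2.293
vertex -3.75 -4.371 3.357
vertex -4.558 -3.782 2.864
endloop
endfacet
facet normal -0.358 -0.484 -0.799
outer loop
vertex -3.256 -4.068 1.649
vertex -4.015 -4.57 2.293
vertex -4.252 -3.595 1.809
endloop
endfacet
facet normal 0.598 0.164 -0.784
outer loop
vertex -2.522 -3.558 2.316
vertex -3.256 -4.068 1.649
vertex -3.33 -2.969 1.823
endloop
endfacet
facet normal 0.873 0.370 0.319
outer loop
vertex -2.828 -3.745 3.371
vertex -2.522 -3.558 2.316
vertex -3.065 -2.77 2.887
endloop
endfacet
facet normal -0.260 0.444 -0.858
outer loop
vertex -4.148 0.179 -0.264
vertex -3.091 1.849 0.28
vertex -2.352 -0.642 -1.232
endloop
endfacet
facet normal -0.515 -0.815 -0.265
outer loop
vertex -1.809 -1.569 0.56
vertex -4.148 0.179 -0.264
vertex -2.352 -0.642 -1.232
endloop
endfacet
facet normal -0.260 0.443 -0.858
outer loop
vertex -2.352 -0.642 -1.232
vertex -3.091 1.849 0.28
vertex -1.295 1.028 -0.689
endloop
endfacet
facet normal 0.816 -0.373 -0.441
outer loop
vertex -1.295 1.028 -0.689
vertex -1.809 -1.569 0.56
vertex -2.352 -0.642 -1.232
endloop
endfacet
facet normal -0.816 0.373 0.440
outer loop
vertex -4.148 0.179 -0.264
vertex -2.548 0.922 2.072
vertex -3.091 1.849 0.28
endloop
endfacet
facet normal -0.516 -0.815 -0.265
outer loop
vertex -3.605 -0.748 1.529
vertex -4.148 0.179 -0.264
vertex -1.809 -1.569 0.56
endloop
endfacet
facet normal -0.816 0.374 0.440
outer loop
vertex -3.605 -0.748 1.529
vertex -2.548 0.922 2.072
vertex -4.148 0.179 -0.264
endloop
endfacet
facet normal 0.516 0.815 0.265
outer loop
vertex -3.091 1.849 0.28
vertex -2.548 0.922 2.072
vertex -1.295 1.028 -0.689
endloop
endfacet
facet normal 0.817 -0.373 -0.440
outer loop
vertex -0.752 0.101 1.104
vertex -1.809 -1.569 0.56
vertex -1.295 1.028 -0.689
endloop
endfacet
facet normal 0.515 0.815 0.265
outer loop
vertex -1.295 1.028 -0.689
vertex -2.548 0.922 2.072
vertex -0.752 0.101 1.104
endloop
endfacet
facet normal 0.260 -0.444 0.858
outer loop
vertex -0.752 0.101 1.104
vertex -3.605 -0.748 1.529
vertex -1.809 -1.569 0.56
endloop
endfacet
facet normal 0.260 -0.443 0.858
outer loop
vertex -2.548 0.922 2.072
vertex -3.605 -0.748 1.529
vertex -0.752 0.101 1.104
endloop
endfacet

endsolid


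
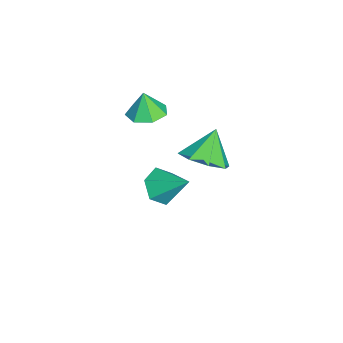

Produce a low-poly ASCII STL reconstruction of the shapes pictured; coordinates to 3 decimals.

solid 
facet normal 0.108 0.121 -0.987
outer loop
vertex 0.949 1.438 3.048
vertex 0.141 1.139 2.923
vertex 0.402 1.958 3.052
endloop
endfacet
facet normal 0.497 0.518 0.696
outer loop
vertex 0.949 1.438 3.048
vertex 0.402 1.958 3.052
vertex 0.019 1.001 4.037
endloop
endfacet
facet normal 0.109 0.121 -0.987
outer loop
vertex 0.402 1.958 3.052
vertex 0.141 1.139 2.923
vertex -0.341 1.862 2.958
endloop
endfacet
facet normal -0.178 0.739 0.649
outer loop
vertex 0.402 1.958 3.052
vertex -0.341 1.862 2.958
vertex 0.019 1.001 4.037
endloop
endfacet
facet normal 0.109 0.120 -0.987
outer loop
vertex -0.341 1.862 2.958
vertex 0.141 1.139 2.923
vertex -0.721 1.22 2.838
endloop
endfacet
facet normal -0.766 0.353 0.537
outer loop
vertex -0.341 1.862 2.958
vertex -0.721 1.22 2.838
vertex 0.019 1.001 4.037
endloop
endfacet
facet normal 0.109 0.122 -0.987
outer loop
vertex -0.721 1.22 2.838
vertex 0.141 1.139 2.923
vertex -0.451 0.517 2.781
endloop
endfacet
facet normal -0.824 -0.352 0.444
outer loop
vertex -0.721 1.22 2.838
vertex -0.451 0.517 2.781
vertex 0.019 1.001 4.037
endloop
endfacet
facet normal 0.109 0.122 -0.987
outer loop
vertex -0.451 0.517 2.781
vertex 0.141 1.139 2.923
vertex 0.264 0.282 2.831
endloop
endfacet
facet normal -0.308 -0.843 0.440
outer loop
vertex -0.451 0.517 2.781
vertex 0.264 0.282 2.831
vertex 0.019 1.001 4.037
endloop
endfacet
facet normal 0.109 0.121 -0.987
outer loop
vertex 0.264 0.282 2.831
vertex 0.141 1.139 2.923
vertex 0.887 0.692 2.95
endloop
endfacet
facet normal 0.394 -0.752 0.528
outer loop
vertex 0.264 0.282 2.831
vertex 0.887 0.692 2.95
vertex 0.019 1.001 4.037
endloop
endfacet
facet normal 0.108 0.121 -0.987
outer loop
vertex 0.887 0.692 2.95
vertex 0.141 1.139 2.923
vertex 0.949 1.438 3.048
endloop
endfacet
facet normal 0.752 -0.147 0.642
outer loop
vertex 0.887 0.692 2.95
vertex 0.949 1.438 3.048
vertex 0.019 1.001 4.037
endloop
endfacet
facet normal -0.381 -0.693 -0.612
outer loop
vertex 1.27 1.313 -1.676
vertex 0.453 1.708 -1.614
vertex 1.034 1.964 -2.266
endloop
endfacet
facet normal 0.965 0.209 -0.156
outer loop
vertex 1.27 1.313 -1.676
vertex 1.034 1.964 -2.266
vertex 1.107 2.892 -0.566
endloop
endfacet
facet normal -0.383 -0.692 -0.612
outer loop
vertex 1.034 1.964 -2.266
vertex 0.453 1.708 -1.614
vertex 0.217 2.36 -2.203
endloop
endfacet
facet normal 0.359 0.813 -0.459
outer loop
vertex 1.034 1.964 -2.266
vertex 0.217 2.36 -2.203
vertex 1.107 2.892 -0.566
endloop
endfacet
facet normal -0.383 -0.692 -0.612
outer loop
vertex 0.217 2.36 -2.203
vertex 0.453 1.708 -1.614
vertex -0.364 2.104 -1.551
endloop
endfacet
facet normal -0.447 0.893 -0.047
outer loop
vertex 0.217 2.36 -2.203
vertex -0.364 2.104 -1.551
vertex 1.107 2.892 -0.566
endloop
endfacet
facet normal -0.383 -0.692 -0.612
outer loop
vertex -0.364 2.104 -1.551
vertex 0.453 1.708 -1.614
vertex -0.128 1.452 -0.961
endloop
endfacet
facet normal -0.646 0.371 0.668
outer loop
vertex -0.364 2.104 -1.551
vertex -0.128 1.452 -0.961
vertex 1.107 2.892 -0.566
endloop
endfacet
facet normal -0.382 -0.693 -0.612
outer loop
vertex -0.128 1.452 -0.961
vertex 0.453 1.708 -1.614
vertex 0.69 1.056 -1.024
endloop
endfacet
facet normal -0.038 -0.234 0.972
outer loop
vertex -0.128 1.452 -0.961
vertex 0.69 1.056 -1.024
vertex 1.107 2.892 -0.566
endloop
endfacet
facet normal -0.381 -0.693 -0.612
outer loop
vertex 0.69 1.056 -1.024
vertex 0.453 1.708 -1.614
vertex 1.27 1.313 -1.676
endloop
endfacet
facet normal 0.767 -0.314 0.559
outer loop
vertex 0.69 1.056 -1.024
vertex 1.27 1.313 -1.676
vertex 1.107 2.892 -0.566
endloop
endfacet
facet normal 0.536 -0.288 -0.793
outer loop
vertex 3.967 3.042 3.756
vertex 3.307 3.557 3.123
vertex 4.192 3.803 3.632
endloop
endfacet
facet normal 0.372 0.041 0.927
outer loop
vertex 3.967 3.042 3.756
vertex 4.192 3.803 3.632
vertex 2.513 3.983 4.297
endloop
endfacet
facet normal 0.536 -0.287 -0.794
outer loop
vertex 4.192 3.803 3.632
vertex 3.307 3.557 3.123
vertex 3.898 4.421 3.21
endloop
endfacet
facet normal 0.342 0.635 0.692
outer loop
vertex 4.192 3.803 3.632
vertex 3.898 4.421 3.21
vertex 2.513 3.983 4.297
endloop
endfacet
facet normal 0.536 -0.287 -0.794
outer loop
vertex 3.898 4.421 3.21
vertex 3.307 3.557 3.123
vertex 3.258 4.533 2.737
endloop
endfacet
facet normal -0.060 0.950 0.306
outer loop
vertex 3.898 4.421 3.21
vertex 3.258 4.533 2.737
vertex 2.513 3.983 4.297
endloop
endfacet
facet normal 0.537 -0.287 -0.793
outer loop
vertex 3.258 4.533 2.737
vertex 3.307 3.557 3.123
vertex 2.647 4.073 2.49
endloop
endfacet
facet normal -0.600 0.800 -0.005
outer loop
vertex 3.258 4.533 2.737
vertex 2.647 4.073 2.49
vertex 2.513 3.983 4.297
endloop
endfacet
facet normal 0.536 -0.287 -0.794
outer loop
vertex 2.647 4.073 2.49
vertex 3.307 3.557 3.123
vertex 2.422 3.311 2.614
endloop
endfacet
facet normal -0.960 0.274 -0.058
outer loop
vertex 2.647 4.073 2.49
vertex 2.422 3.311 2.614
vertex 2.513 3.983 4.297
endloop
endfacet
facet normal 0.536 -0.287 -0.794
outer loop
vertex 2.422 3.311 2.614
vertex 3.307 3.557 3.123
vertex 2.716 2.694 3.036
endloop
endfacet
facet normal -0.930 -0.321 0.178
outer loop
vertex 2.422 3.311 2.614
vertex 2.716 2.694 3.036
vertex 2.513 3.983 4.297
endloop
endfacet
facet normal 0.536 -0.287 -0.794
outer loop
vertex 2.716 2.694 3.036
vertex 3.307 3.557 3.123
vertex 3.356 2.582 3.509
endloop
endfacet
facet normal -0.528 -0.635 0.564
outer loop
vertex 2.716 2.694 3.036
vertex 3.356 2.582 3.509
vertex 2.513 3.983 4.297
endloop
endfacet
facet normal 0.537 -0.287 -0.793
outer loop
vertex 3.356 2.582 3.509
vertex 3.307 3.557 3.123
vertex 3.967 3.042 3.756
endloop
endfacet
facet normal 0.012 -0.485 0.874
outer loop
vertex 3.356 2.582 3.509
vertex 3.967 3.042 3.756
vertex 2.513 3.983 4.297
endloop
endfacet

endsolid


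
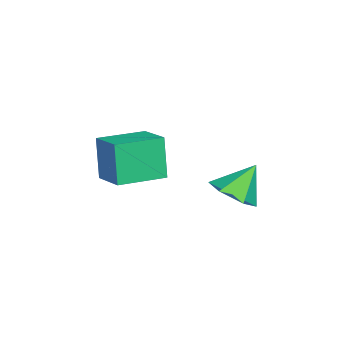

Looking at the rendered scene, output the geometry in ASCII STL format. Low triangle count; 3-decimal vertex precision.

solid 
facet normal -0.779 -0.578 -0.243
outer loop
vertex 2.028 -4.366 3.979
vertex 0.958 -2.873 3.861
vertex 2.435 -4.207 2.294
endloop
endfacet
facet normal 0.581 -0.811 0.064
outer loop
vertex 3.542 -3.387 2.639
vertex 2.028 -4.366 3.979
vertex 2.435 -4.207 2.294
endloop
endfacet
facet normal -0.779 -0.578 -0.243
outer loop
vertex 2.435 -4.207 2.294
vertex 0.958 -2.873 3.861
vertex 1.365 -2.715 2.177
endloop
endfacet
facet normal 0.234 0.092 -0.968
outer loop
vertex 1.365 -2.715 2.177
vertex 3.542 -3.387 2.639
vertex 2.435 -4.207 2.294
endloop
endfacet
facet normal -0.234 -0.091 0.968
outer loop
vertex 2.028 -4.366 3.979
vertex 2.065 -2.053 4.206
vertex 0.958 -2.873 3.861
endloop
endfacet
facet normal 0.581 -0.811 0.064
outer loop
vertex 3.135 -3.545 4.323
vertex 2.028 -4.366 3.979
vertex 3.542 -3.387 2.639
endloop
endfacet
facet normal -0.233 -0.091 0.968
outer loop
vertex 3.135 -3.545 4.323
vertex 2.065 -2.053 4.206
vertex 2.028 -4.366 3.979
endloop
endfacet
facet normal -0.581 0.811 -0.064
outer loop
vertex 0.958 -2.873 3.861
vertex 2.065 -2.053 4.206
vertex 1.365 -2.715 2.177
endloop
endfacet
facet normal 0.233 0.091 -0.968
outer loop
vertex 2.472 -1.894 2.521
vertex 3.542 -3.387 2.639
vertex 1.365 -2.715 2.177
endloop
endfacet
facet normal -0.582 0.811 -0.064
outer loop
vertex 1.365 -2.715 2.177
vertex 2.065 -2.053 4.206
vertex 2.472 -1.894 2.521
endloop
endfacet
facet normal 0.779 0.578 0.243
outer loop
vertex 2.472 -1.894 2.521
vertex 3.135 -3.545 4.323
vertex 3.542 -3.387 2.639
endloop
endfacet
facet normal 0.779 0.578 0.243
outer loop
vertex 2.065 -2.053 4.206
vertex 3.135 -3.545 4.323
vertex 2.472 -1.894 2.521
endloop
endfacet
facet normal 0.346 -0.489 -0.801
outer loop
vertex 4.024 0.019 2.913
vertex 3.343 0.383 2.396
vertex 4.155 0.829 2.475
endloop
endfacet
facet normal 0.645 0.280 0.711
outer loop
vertex 4.024 0.019 2.913
vertex 4.155 0.829 2.475
vertex 2.837 1.097 3.564
endloop
endfacet
facet normal 0.346 -0.489 -0.801
outer loop
vertex 4.155 0.829 2.475
vertex 3.343 0.383 2.396
vertex 3.474 1.193 1.958
endloop
endfacet
facet normal 0.345 0.919 0.192
outer loop
vertex 4.155 0.829 2.475
vertex 3.474 1.193 1.958
vertex 2.837 1.097 3.564
endloop
endfacet
facet normal 0.346 -0.489 -0.801
outer loop
vertex 3.474 1.193 1.958
vertex 3.343 0.383 2.396
vertex 2.661 0.748 1.878
endloop
endfacet
facet normal -0.466 0.875 -0.132
outer loop
vertex 3.474 1.193 1.958
vertex 2.661 0.748 1.878
vertex 2.837 1.097 3.564
endloop
endfacet
facet normal 0.347 -0.489 -0.801
outer loop
vertex 2.661 0.748 1.878
vertex 3.343 0.383 2.396
vertex 2.531 -0.062 2.316
endloop
endfacet
facet normal -0.980 0.191 0.063
outer loop
vertex 2.661 0.748 1.878
vertex 2.531 -0.062 2.316
vertex 2.837 1.097 3.564
endloop
endfacet
facet normal 0.346 -0.488 -0.801
outer loop
vertex 2.531 -0.062 2.316
vertex 3.343 0.383 2.396
vertex 3.212 -0.427 2.833
endloop
endfacet
facet normal -0.680 -0.446 0.581
outer loop
vertex 2.531 -0.062 2.316
vertex 3.212 -0.427 2.833
vertex 2.837 1.097 3.564
endloop
endfacet
facet normal 0.347 -0.488 -0.801
outer loop
vertex 3.212 -0.427 2.833
vertex 3.343 0.383 2.396
vertex 4.024 0.019 2.913
endloop
endfacet
facet normal 0.132 -0.402 0.906
outer loop
vertex 3.212 -0.427 2.833
vertex 4.024 0.019 2.913
vertex 2.837 1.097 3.564
endloop
endfacet

endsolid


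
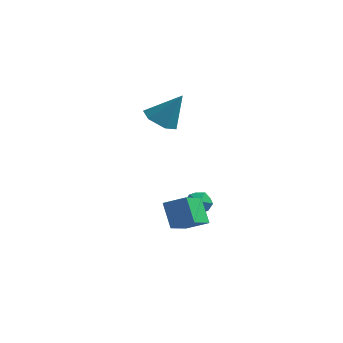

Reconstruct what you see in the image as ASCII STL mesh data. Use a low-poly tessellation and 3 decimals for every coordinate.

solid 
facet normal -0.853 0.068 0.517
outer loop
vertex 1.585 0.47 -2.968
vertex 1.906 0.27 -2.412
vertex 1.868 0.925 -2.561
endloop
endfacet
facet normal -0.842 0.540 -0.018
outer loop
vertex 1.585 0.47 -2.968
vertex 1.868 0.925 -2.561
vertex 1.924 0.99 -3.229
endloop
endfacet
facet normal -0.757 0.179 -0.628
outer loop
vertex 1.585 0.47 -2.968
vertex 1.924 0.99 -3.229
vertex 1.997 0.375 -3.492
endloop
endfacet
facet normal -0.717 -0.515 -0.470
outer loop
vertex 1.585 0.47 -2.968
vertex 1.997 0.375 -3.492
vertex 1.985 -0.07 -2.987
endloop
endfacet
facet normal -0.776 -0.583 0.238
outer loop
vertex 1.585 0.47 -2.968
vertex 1.985 -0.07 -2.987
vertex 1.906 0.27 -2.412
endloop
endfacet
facet normal -0.270 0.960 0.071
outer loop
vertex 1.924 0.99 -3.229
vertex 1.868 0.925 -2.561
vertex 2.455 1.11 -2.833
endloop
endfacet
facet normal -0.291 0.196 0.936
outer loop
vertex 1.868 0.925 -2.561
vertex 1.906 0.27 -2.412
vertex 2.443 0.665 -2.328
endloop
endfacet
facet normal -0.167 -0.859 0.485
outer loop
vertex 1.906 0.27 -2.412
vertex 1.985 -0.07 -2.987
vertex 2.516 0.05 -2.591
endloop
endfacet
facet normal -0.070 -0.748 -0.660
outer loop
vertex 1.985 -0.07 -2.987
vertex 1.997 0.375 -3.492
vertex 2.572 0.115 -3.259
endloop
endfacet
facet normal -0.133 0.376 -0.917
outer loop
vertex 1.997 0.375 -3.492
vertex 1.924 0.99 -3.229
vertex 2.534 0.77 -3.408
endloop
endfacet
facet normal 0.717 0.515 0.470
outer loop
vertex 2.855 0.57 -2.852
vertex 2.455 1.11 -2.833
vertex 2.443 0.665 -2.328
endloop
endfacet
facet normal 0.757 -0.179 0.628
outer loop
vertex 2.855 0.57 -2.852
vertex 2.443 0.665 -2.328
vertex 2.516 0.05 -2.591
endloop
endfacet
facet normal 0.842 -0.540 0.018
outer loop
vertex 2.855 0.57 -2.852
vertex 2.516 0.05 -2.591
vertex 2.572 0.115 -3.259
endloop
endfacet
facet normal 0.853 -0.068 -0.517
outer loop
vertex 2.855 0.57 -2.852
vertex 2.572 0.115 -3.259
vertex 2.534 0.77 -3.408
endloop
endfacet
facet normal 0.776 0.583 -0.238
outer loop
vertex 2.855 0.57 -2.852
vertex 2.534 0.77 -3.408
vertex 2.455 1.11 -2.833
endloop
endfacet
facet normal 0.070 0.748 0.660
outer loop
vertex 2.443 0.665 -2.328
vertex 2.455 1.11 -2.833
vertex 1.868 0.925 -2.561
endloop
endfacet
facet normal 0.133 -0.376 0.917
outer loop
vertex 2.516 0.05 -2.591
vertex 2.443 0.665 -2.328
vertex 1.906 0.27 -2.412
endloop
endfacet
facet normal 0.270 -0.960 -0.071
outer loop
vertex 2.572 0.115 -3.259
vertex 2.516 0.05 -2.591
vertex 1.985 -0.07 -2.987
endloop
endfacet
facet normal 0.291 -0.196 -0.936
outer loop
vertex 2.534 0.77 -3.408
vertex 2.572 0.115 -3.259
vertex 1.997 0.375 -3.492
endloop
endfacet
facet normal 0.167 0.859 -0.485
outer loop
vertex 2.455 1.11 -2.833
vertex 2.534 0.77 -3.408
vertex 1.924 0.99 -3.229
endloop
endfacet
facet normal -0.495 -0.261 -0.829
outer loop
vertex 1.5 -0.101 1.406
vertex 0.829 -0.276 1.862
vertex 0.935 0.489 1.558
endloop
endfacet
facet normal 0.693 0.704 -0.156
outer loop
vertex 1.5 -0.101 1.406
vertex 0.935 0.489 1.558
vertex 1.651 0.156 3.238
endloop
endfacet
facet normal -0.495 -0.261 -0.829
outer loop
vertex 0.935 0.489 1.558
vertex 0.829 -0.276 1.862
vertex 0.264 0.313 2.014
endloop
endfacet
facet normal -0.096 0.968 0.233
outer loop
vertex 0.935 0.489 1.558
vertex 0.264 0.313 2.014
vertex 1.651 0.156 3.238
endloop
endfacet
facet normal -0.495 -0.261 -0.829
outer loop
vertex 0.264 0.313 2.014
vertex 0.829 -0.276 1.862
vertex 0.158 -0.452 2.318
endloop
endfacet
facet normal -0.592 0.367 0.718
outer loop
vertex 0.264 0.313 2.014
vertex 0.158 -0.452 2.318
vertex 1.651 0.156 3.238
endloop
endfacet
facet normal -0.495 -0.260 -0.829
outer loop
vertex 0.158 -0.452 2.318
vertex 0.829 -0.276 1.862
vertex 0.722 -1.041 2.166
endloop
endfacet
facet normal -0.299 -0.497 0.814
outer loop
vertex 0.158 -0.452 2.318
vertex 0.722 -1.041 2.166
vertex 1.651 0.156 3.238
endloop
endfacet
facet normal -0.495 -0.260 -0.829
outer loop
vertex 0.722 -1.041 2.166
vertex 0.829 -0.276 1.862
vertex 1.393 -0.866 1.71
endloop
endfacet
facet normal 0.488 -0.761 0.427
outer loop
vertex 0.722 -1.041 2.166
vertex 1.393 -0.866 1.71
vertex 1.651 0.156 3.238
endloop
endfacet
facet normal -0.495 -0.260 -0.829
outer loop
vertex 1.393 -0.866 1.71
vertex 0.829 -0.276 1.862
vertex 1.5 -0.101 1.406
endloop
endfacet
facet normal 0.985 -0.161 -0.059
outer loop
vertex 1.393 -0.866 1.71
vertex 1.5 -0.101 1.406
vertex 1.651 0.156 3.238
endloop
endfacet
facet normal -0.456 0.350 0.818
outer loop
vertex 2.649 -3.39 -1.239
vertex 3.575 -3.176 -0.814
vertex 2.612 -2.028 -1.842
endloop
endfacet
facet normal -0.890 -0.205 -0.408
outer loop
vertex 3.205 -2.484 -2.906
vertex 2.649 -3.39 -1.239
vertex 2.612 -2.028 -1.842
endloop
endfacet
facet normal -0.455 0.351 0.818
outer loop
vertex 2.612 -2.028 -1.842
vertex 3.575 -3.176 -0.814
vertex 3.538 -1.815 -1.418
endloop
endfacet
facet normal -0.025 0.914 -0.405
outer loop
vertex 3.538 -1.815 -1.418
vertex 3.205 -2.484 -2.906
vertex 2.612 -2.028 -1.842
endloop
endfacet
facet normal 0.025 -0.914 0.406
outer loop
vertex 2.649 -3.39 -1.239
vertex 4.168 -3.632 -1.878
vertex 3.575 -3.176 -0.814
endloop
endfacet
facet normal -0.889 -0.205 -0.408
outer loop
vertex 3.242 -3.845 -2.302
vertex 2.649 -3.39 -1.239
vertex 3.205 -2.484 -2.906
endloop
endfacet
facet normal 0.025 -0.914 0.405
outer loop
vertex 3.242 -3.845 -2.302
vertex 4.168 -3.632 -1.878
vertex 2.649 -3.39 -1.239
endloop
endfacet
facet normal 0.890 0.205 0.408
outer loop
vertex 3.575 -3.176 -0.814
vertex 4.168 -3.632 -1.878
vertex 3.538 -1.815 -1.418
endloop
endfacet
facet normal -0.025 0.914 -0.405
outer loop
vertex 4.131 -2.27 -2.481
vertex 3.205 -2.484 -2.906
vertex 3.538 -1.815 -1.418
endloop
endfacet
facet normal 0.889 0.205 0.408
outer loop
vertex 3.538 -1.815 -1.418
vertex 4.168 -3.632 -1.878
vertex 4.131 -2.27 -2.481
endloop
endfacet
facet normal 0.456 -0.351 -0.818
outer loop
vertex 4.131 -2.27 -2.481
vertex 3.242 -3.845 -2.302
vertex 3.205 -2.484 -2.906
endloop
endfacet
facet normal 0.455 -0.350 -0.819
outer loop
vertex 4.168 -3.632 -1.878
vertex 3.242 -3.845 -2.302
vertex 4.131 -2.27 -2.481
endloop
endfacet

endsolid


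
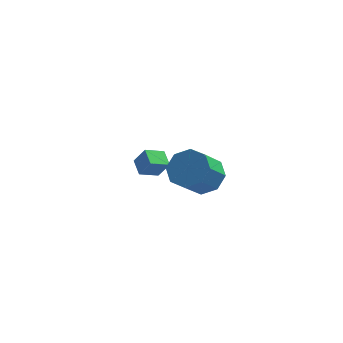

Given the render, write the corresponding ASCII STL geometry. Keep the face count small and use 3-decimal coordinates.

solid 
facet normal -0.524 0.121 -0.843
outer loop
vertex 0.229 3.652 -1.759
vertex 0.915 4.152 -2.113
vertex 0.563 2.979 -2.063
endloop
endfacet
facet normal -0.745 -0.544 0.385
outer loop
vertex 1.045 2.868 -1.287
vertex 0.229 3.652 -1.759
vertex 0.563 2.979 -2.063
endloop
endfacet
facet normal -0.523 0.121 -0.844
outer loop
vertex 0.563 2.979 -2.063
vertex 0.915 4.152 -2.113
vertex 1.25 3.48 -2.417
endloop
endfacet
facet normal 0.412 -0.830 -0.375
outer loop
vertex 1.25 3.48 -2.417
vertex 1.045 2.868 -1.287
vertex 0.563 2.979 -2.063
endloop
endfacet
facet normal -0.412 0.831 0.375
outer loop
vertex 0.229 3.652 -1.759
vertex 1.397 4.041 -1.337
vertex 0.915 4.152 -2.113
endloop
endfacet
facet normal -0.746 -0.545 0.383
outer loop
vertex 0.71 3.54 -0.983
vertex 0.229 3.652 -1.759
vertex 1.045 2.868 -1.287
endloop
endfacet
facet normal -0.412 0.830 0.375
outer loop
vertex 0.71 3.54 -0.983
vertex 1.397 4.041 -1.337
vertex 0.229 3.652 -1.759
endloop
endfacet
facet normal 0.745 0.545 -0.385
outer loop
vertex 0.915 4.152 -2.113
vertex 1.397 4.041 -1.337
vertex 1.25 3.48 -2.417
endloop
endfacet
facet normal 0.412 -0.831 -0.375
outer loop
vertex 1.731 3.368 -1.641
vertex 1.045 2.868 -1.287
vertex 1.25 3.48 -2.417
endloop
endfacet
facet normal 0.746 0.544 -0.384
outer loop
vertex 1.25 3.48 -2.417
vertex 1.397 4.041 -1.337
vertex 1.731 3.368 -1.641
endloop
endfacet
facet normal 0.523 -0.121 0.844
outer loop
vertex 1.731 3.368 -1.641
vertex 0.71 3.54 -0.983
vertex 1.045 2.868 -1.287
endloop
endfacet
facet normal 0.523 -0.121 0.844
outer loop
vertex 1.397 4.041 -1.337
vertex 0.71 3.54 -0.983
vertex 1.731 3.368 -1.641
endloop
endfacet
facet normal 0.327 0.641 -0.694
outer loop
vertex 4.256 -0.356 1.389
vertex 3.66 -0.678 0.811
vertex 3.661 -0.024 1.415
endloop
endfacet
facet normal 0.362 0.593 0.719
outer loop
vertex 4.256 -0.356 1.389
vertex 3.661 -0.024 1.415
vertex 3.795 -1.26 2.367
endloop
endfacet
facet normal 0.363 0.593 0.719
outer loop
vertex 3.795 -1.26 2.367
vertex 3.661 -0.024 1.415
vertex 3.2 -0.929 2.394
endloop
endfacet
facet normal -0.326 -0.643 0.693
outer loop
vertex 3.795 -1.26 2.367
vertex 3.2 -0.929 2.394
vertex 3.2 -1.582 1.789
endloop
endfacet
facet normal 0.327 0.641 -0.695
outer loop
vertex 3.661 -0.024 1.415
vertex 3.66 -0.678 0.811
vertex 3.066 -0.076 1.087
endloop
endfacet
facet normal -0.362 0.763 0.535
outer loop
vertex 3.661 -0.024 1.415
vertex 3.066 -0.076 1.087
vertex 3.2 -0.929 2.394
endloop
endfacet
facet normal -0.361 0.764 0.535
outer loop
vertex 3.2 -0.929 2.394
vertex 3.066 -0.076 1.087
vertex 2.605 -0.98 2.066
endloop
endfacet
facet normal -0.327 -0.642 0.693
outer loop
vertex 3.2 -0.929 2.394
vertex 2.605 -0.98 2.066
vertex 3.2 -1.582 1.789
endloop
endfacet
facet normal 0.327 0.641 -0.695
outer loop
vertex 3.066 -0.076 1.087
vertex 3.66 -0.678 0.811
vertex 2.819 -0.48 0.598
endloop
endfacet
facet normal -0.873 0.487 0.039
outer loop
vertex 3.066 -0.076 1.087
vertex 2.819 -0.48 0.598
vertex 2.605 -0.98 2.066
endloop
endfacet
facet normal -0.873 0.487 0.039
outer loop
vertex 2.605 -0.98 2.066
vertex 2.819 -0.48 0.598
vertex 2.358 -1.384 1.576
endloop
endfacet
facet normal -0.326 -0.642 0.694
outer loop
vertex 2.605 -0.98 2.066
vertex 2.358 -1.384 1.576
vertex 3.2 -1.582 1.789
endloop
endfacet
facet normal 0.327 0.642 -0.694
outer loop
vertex 2.819 -0.48 0.598
vertex 3.66 -0.678 0.811
vertex 3.065 -1.0 0.233
endloop
endfacet
facet normal -0.873 -0.075 -0.481
outer loop
vertex 2.819 -0.48 0.598
vertex 3.065 -1.0 0.233
vertex 2.358 -1.384 1.576
endloop
endfacet
facet normal -0.873 -0.075 -0.481
outer loop
vertex 2.358 -1.384 1.576
vertex 3.065 -1.0 0.233
vertex 2.604 -1.904 1.211
endloop
endfacet
facet normal -0.326 -0.642 0.694
outer loop
vertex 2.358 -1.384 1.576
vertex 2.604 -1.904 1.211
vertex 3.2 -1.582 1.789
endloop
endfacet
facet normal 0.326 0.643 -0.693
outer loop
vertex 3.065 -1.0 0.233
vertex 3.66 -0.678 0.811
vertex 3.66 -1.331 0.206
endloop
endfacet
facet normal -0.363 -0.593 -0.719
outer loop
vertex 3.065 -1.0 0.233
vertex 3.66 -1.331 0.206
vertex 2.604 -1.904 1.211
endloop
endfacet
facet normal -0.362 -0.593 -0.719
outer loop
vertex 2.604 -1.904 1.211
vertex 3.66 -1.331 0.206
vertex 3.199 -2.236 1.185
endloop
endfacet
facet normal -0.327 -0.641 0.694
outer loop
vertex 2.604 -1.904 1.211
vertex 3.199 -2.236 1.185
vertex 3.2 -1.582 1.789
endloop
endfacet
facet normal 0.327 0.642 -0.693
outer loop
vertex 3.66 -1.331 0.206
vertex 3.66 -0.678 0.811
vertex 4.255 -1.28 0.534
endloop
endfacet
facet normal 0.361 -0.763 -0.536
outer loop
vertex 3.66 -1.331 0.206
vertex 4.255 -1.28 0.534
vertex 3.199 -2.236 1.185
endloop
endfacet
facet normal 0.362 -0.764 -0.535
outer loop
vertex 3.199 -2.236 1.185
vertex 4.255 -1.28 0.534
vertex 3.794 -2.184 1.513
endloop
endfacet
facet normal -0.327 -0.641 0.695
outer loop
vertex 3.199 -2.236 1.185
vertex 3.794 -2.184 1.513
vertex 3.2 -1.582 1.789
endloop
endfacet
facet normal 0.326 0.642 -0.694
outer loop
vertex 4.255 -1.28 0.534
vertex 3.66 -0.678 0.811
vertex 4.502 -0.876 1.024
endloop
endfacet
facet normal 0.873 -0.487 -0.039
outer loop
vertex 4.255 -1.28 0.534
vertex 4.502 -0.876 1.024
vertex 3.794 -2.184 1.513
endloop
endfacet
facet normal 0.873 -0.487 -0.039
outer loop
vertex 3.794 -2.184 1.513
vertex 4.502 -0.876 1.024
vertex 4.041 -1.78 2.002
endloop
endfacet
facet normal -0.327 -0.641 0.695
outer loop
vertex 3.794 -2.184 1.513
vertex 4.041 -1.78 2.002
vertex 3.2 -1.582 1.789
endloop
endfacet
facet normal 0.326 0.642 -0.694
outer loop
vertex 4.502 -0.876 1.024
vertex 3.66 -0.678 0.811
vertex 4.256 -0.356 1.389
endloop
endfacet
facet normal 0.873 0.075 0.481
outer loop
vertex 4.502 -0.876 1.024
vertex 4.256 -0.356 1.389
vertex 4.041 -1.78 2.002
endloop
endfacet
facet normal 0.873 0.075 0.481
outer loop
vertex 4.041 -1.78 2.002
vertex 4.256 -0.356 1.389
vertex 3.795 -1.26 2.367
endloop
endfacet
facet normal -0.327 -0.642 0.694
outer loop
vertex 4.041 -1.78 2.002
vertex 3.795 -1.26 2.367
vertex 3.2 -1.582 1.789
endloop
endfacet

endsolid


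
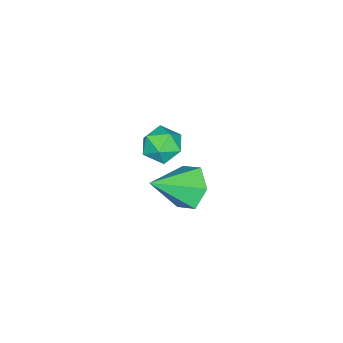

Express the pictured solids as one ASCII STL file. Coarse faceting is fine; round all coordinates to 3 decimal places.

solid 
facet normal -0.680 0.486 -0.549
outer loop
vertex -2.283 0.666 -1.385
vertex -2.812 0.859 -0.559
vertex -2.108 1.501 -0.863
endloop
endfacet
facet normal 0.931 0.033 -0.364
outer loop
vertex -2.283 0.666 -1.385
vertex -2.108 1.501 -0.863
vertex -1.528 -0.059 0.479
endloop
endfacet
facet normal -0.680 0.485 -0.550
outer loop
vertex -2.108 1.501 -0.863
vertex -2.812 0.859 -0.559
vertex -2.638 1.694 -0.037
endloop
endfacet
facet normal 0.744 0.573 0.344
outer loop
vertex -2.108 1.501 -0.863
vertex -2.638 1.694 -0.037
vertex -1.528 -0.059 0.479
endloop
endfacet
facet normal -0.680 0.485 -0.550
outer loop
vertex -2.638 1.694 -0.037
vertex -2.812 0.859 -0.559
vertex -3.342 1.052 0.267
endloop
endfacet
facet normal 0.097 0.337 0.936
outer loop
vertex -2.638 1.694 -0.037
vertex -3.342 1.052 0.267
vertex -1.528 -0.059 0.479
endloop
endfacet
facet normal -0.680 0.486 -0.550
outer loop
vertex -3.342 1.052 0.267
vertex -2.812 0.859 -0.559
vertex -3.517 0.217 -0.255
endloop
endfacet
facet normal -0.364 -0.438 0.822
outer loop
vertex -3.342 1.052 0.267
vertex -3.517 0.217 -0.255
vertex -1.528 -0.059 0.479
endloop
endfacet
facet normal -0.680 0.486 -0.550
outer loop
vertex -3.517 0.217 -0.255
vertex -2.812 0.859 -0.559
vertex -2.987 0.024 -1.081
endloop
endfacet
facet normal -0.178 -0.977 0.114
outer loop
vertex -3.517 0.217 -0.255
vertex -2.987 0.024 -1.081
vertex -1.528 -0.059 0.479
endloop
endfacet
facet normal -0.680 0.486 -0.549
outer loop
vertex -2.987 0.024 -1.081
vertex -2.812 0.859 -0.559
vertex -2.283 0.666 -1.385
endloop
endfacet
facet normal 0.470 -0.742 -0.479
outer loop
vertex -2.987 0.024 -1.081
vertex -2.283 0.666 -1.385
vertex -1.528 -0.059 0.479
endloop
endfacet
facet normal 0.361 0.709 0.606
outer loop
vertex -0.903 1.563 3.909
vertex -1.025 1.073 4.555
vertex -0.31 1.052 4.153
endloop
endfacet
facet normal 0.662 0.749 -0.040
outer loop
vertex -0.903 1.563 3.909
vertex -0.31 1.052 4.153
vertex -0.466 1.147 3.354
endloop
endfacet
facet normal 0.143 0.843 -0.519
outer loop
vertex -0.903 1.563 3.909
vertex -0.466 1.147 3.354
vertex -1.277 1.227 3.261
endloop
endfacet
facet normal -0.480 0.861 -0.169
outer loop
vertex -0.903 1.563 3.909
vertex -1.277 1.227 3.261
vertex -1.622 1.181 4.004
endloop
endfacet
facet normal -0.344 0.778 0.525
outer loop
vertex -0.903 1.563 3.909
vertex -1.622 1.181 4.004
vertex -1.025 1.073 4.555
endloop
endfacet
facet normal 0.977 0.122 -0.176
outer loop
vertex -0.466 1.147 3.354
vertex -0.31 1.052 4.153
vertex -0.318 0.399 3.656
endloop
endfacet
facet normal 0.491 0.058 0.869
outer loop
vertex -0.31 1.052 4.153
vertex -1.025 1.073 4.555
vertex -0.663 0.353 4.399
endloop
endfacet
facet normal -0.652 0.170 0.739
outer loop
vertex -1.025 1.073 4.555
vertex -1.622 1.181 4.004
vertex -1.474 0.433 4.306
endloop
endfacet
facet normal -0.871 0.304 -0.386
outer loop
vertex -1.622 1.181 4.004
vertex -1.277 1.227 3.261
vertex -1.63 0.528 3.507
endloop
endfacet
facet normal 0.136 0.275 -0.952
outer loop
vertex -1.277 1.227 3.261
vertex -0.466 1.147 3.354
vertex -0.915 0.507 3.105
endloop
endfacet
facet normal 0.480 -0.861 0.169
outer loop
vertex -1.037 0.017 3.751
vertex -0.318 0.399 3.656
vertex -0.663 0.353 4.399
endloop
endfacet
facet normal -0.143 -0.843 0.519
outer loop
vertex -1.037 0.017 3.751
vertex -0.663 0.353 4.399
vertex -1.474 0.433 4.306
endloop
endfacet
facet normal -0.662 -0.749 0.040
outer loop
vertex -1.037 0.017 3.751
vertex -1.474 0.433 4.306
vertex -1.63 0.528 3.507
endloop
endfacet
facet normal -0.361 -0.709 -0.606
outer loop
vertex -1.037 0.017 3.751
vertex -1.63 0.528 3.507
vertex -0.915 0.507 3.105
endloop
endfacet
facet normal 0.344 -0.778 -0.525
outer loop
vertex -1.037 0.017 3.751
vertex -0.915 0.507 3.105
vertex -0.318 0.399 3.656
endloop
endfacet
facet normal 0.871 -0.304 0.386
outer loop
vertex -0.663 0.353 4.399
vertex -0.318 0.399 3.656
vertex -0.31 1.052 4.153
endloop
endfacet
facet normal -0.136 -0.275 0.952
outer loop
vertex -1.474 0.433 4.306
vertex -0.663 0.353 4.399
vertex -1.025 1.073 4.555
endloop
endfacet
facet normal -0.977 -0.122 0.176
outer loop
vertex -1.63 0.528 3.507
vertex -1.474 0.433 4.306
vertex -1.622 1.181 4.004
endloop
endfacet
facet normal -0.491 -0.058 -0.869
outer loop
vertex -0.915 0.507 3.105
vertex -1.63 0.528 3.507
vertex -1.277 1.227 3.261
endloop
endfacet
facet normal 0.652 -0.170 -0.739
outer loop
vertex -0.318 0.399 3.656
vertex -0.915 0.507 3.105
vertex -0.466 1.147 3.354
endloop
endfacet

endsolid


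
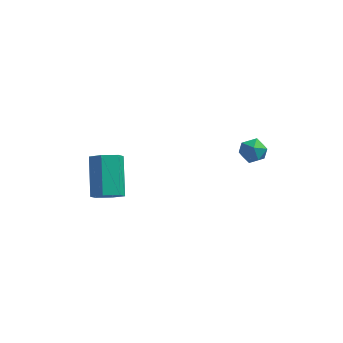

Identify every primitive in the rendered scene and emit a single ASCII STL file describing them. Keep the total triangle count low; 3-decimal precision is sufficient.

solid 
facet normal 0.210 -0.731 -0.650
outer loop
vertex -1.293 -0.404 -3.288
vertex -1.889 -0.21 -3.699
vertex -1.221 0.103 -3.835
endloop
endfacet
facet normal 0.973 0.092 0.213
outer loop
vertex -1.293 -0.404 -3.288
vertex -1.221 0.103 -3.835
vertex -1.715 1.057 -1.989
endloop
endfacet
facet normal 0.973 0.093 0.212
outer loop
vertex -1.715 1.057 -1.989
vertex -1.221 0.103 -3.835
vertex -1.644 1.564 -2.537
endloop
endfacet
facet normal -0.212 0.731 0.649
outer loop
vertex -1.715 1.057 -1.989
vertex -1.644 1.564 -2.537
vertex -2.311 1.25 -2.401
endloop
endfacet
facet normal 0.210 -0.731 -0.649
outer loop
vertex -1.221 0.103 -3.835
vertex -1.889 -0.21 -3.699
vertex -1.818 0.297 -4.247
endloop
endfacet
facet normal 0.569 0.632 -0.526
outer loop
vertex -1.221 0.103 -3.835
vertex -1.818 0.297 -4.247
vertex -1.644 1.564 -2.537
endloop
endfacet
facet normal 0.569 0.632 -0.526
outer loop
vertex -1.644 1.564 -2.537
vertex -1.818 0.297 -4.247
vertex -2.24 1.758 -2.948
endloop
endfacet
facet normal -0.211 0.730 0.650
outer loop
vertex -1.644 1.564 -2.537
vertex -2.24 1.758 -2.948
vertex -2.311 1.25 -2.401
endloop
endfacet
facet normal 0.212 -0.731 -0.649
outer loop
vertex -1.818 0.297 -4.247
vertex -1.889 -0.21 -3.699
vertex -2.485 -0.017 -4.111
endloop
endfacet
facet normal -0.405 0.540 -0.738
outer loop
vertex -1.818 0.297 -4.247
vertex -2.485 -0.017 -4.111
vertex -2.24 1.758 -2.948
endloop
endfacet
facet normal -0.405 0.540 -0.738
outer loop
vertex -2.24 1.758 -2.948
vertex -2.485 -0.017 -4.111
vertex -2.907 1.444 -2.812
endloop
endfacet
facet normal -0.211 0.730 0.650
outer loop
vertex -2.24 1.758 -2.948
vertex -2.907 1.444 -2.812
vertex -2.311 1.25 -2.401
endloop
endfacet
facet normal 0.212 -0.731 -0.649
outer loop
vertex -2.485 -0.017 -4.111
vertex -1.889 -0.21 -3.699
vertex -2.556 -0.524 -3.563
endloop
endfacet
facet normal -0.973 -0.093 -0.212
outer loop
vertex -2.485 -0.017 -4.111
vertex -2.556 -0.524 -3.563
vertex -2.907 1.444 -2.812
endloop
endfacet
facet normal -0.973 -0.092 -0.213
outer loop
vertex -2.907 1.444 -2.812
vertex -2.556 -0.524 -3.563
vertex -2.979 0.937 -2.265
endloop
endfacet
facet normal -0.210 0.731 0.650
outer loop
vertex -2.907 1.444 -2.812
vertex -2.979 0.937 -2.265
vertex -2.311 1.25 -2.401
endloop
endfacet
facet normal 0.211 -0.730 -0.650
outer loop
vertex -2.556 -0.524 -3.563
vertex -1.889 -0.21 -3.699
vertex -1.96 -0.718 -3.152
endloop
endfacet
facet normal -0.569 -0.632 0.526
outer loop
vertex -2.556 -0.524 -3.563
vertex -1.96 -0.718 -3.152
vertex -2.979 0.937 -2.265
endloop
endfacet
facet normal -0.569 -0.632 0.526
outer loop
vertex -2.979 0.937 -2.265
vertex -1.96 -0.718 -3.152
vertex -2.382 0.743 -1.853
endloop
endfacet
facet normal -0.210 0.731 0.649
outer loop
vertex -2.979 0.937 -2.265
vertex -2.382 0.743 -1.853
vertex -2.311 1.25 -2.401
endloop
endfacet
facet normal 0.211 -0.730 -0.650
outer loop
vertex -1.96 -0.718 -3.152
vertex -1.889 -0.21 -3.699
vertex -1.293 -0.404 -3.288
endloop
endfacet
facet normal 0.405 -0.540 0.738
outer loop
vertex -1.96 -0.718 -3.152
vertex -1.293 -0.404 -3.288
vertex -2.382 0.743 -1.853
endloop
endfacet
facet normal 0.405 -0.540 0.738
outer loop
vertex -2.382 0.743 -1.853
vertex -1.293 -0.404 -3.288
vertex -1.715 1.057 -1.989
endloop
endfacet
facet normal -0.212 0.731 0.649
outer loop
vertex -2.382 0.743 -1.853
vertex -1.715 1.057 -1.989
vertex -2.311 1.25 -2.401
endloop
endfacet
facet normal -0.657 0.592 -0.467
outer loop
vertex 3.432 4.173 -3.676
vertex 2.901 3.82 -3.376
vertex 3.178 4.382 -3.053
endloop
endfacet
facet normal -0.049 0.941 -0.336
outer loop
vertex 3.432 4.173 -3.676
vertex 3.178 4.382 -3.053
vertex 3.873 4.378 -3.166
endloop
endfacet
facet normal 0.483 0.584 -0.652
outer loop
vertex 3.432 4.173 -3.676
vertex 3.873 4.378 -3.166
vertex 4.026 3.813 -3.559
endloop
endfacet
facet normal 0.203 0.016 -0.979
outer loop
vertex 3.432 4.173 -3.676
vertex 4.026 3.813 -3.559
vertex 3.425 3.469 -3.689
endloop
endfacet
facet normal -0.502 0.021 -0.864
outer loop
vertex 3.432 4.173 -3.676
vertex 3.425 3.469 -3.689
vertex 2.901 3.82 -3.376
endloop
endfacet
facet normal 0.065 0.927 0.370
outer loop
vertex 3.873 4.378 -3.166
vertex 3.178 4.382 -3.053
vertex 3.615 4.151 -2.551
endloop
endfacet
facet normal -0.919 0.363 0.156
outer loop
vertex 3.178 4.382 -3.053
vertex 2.901 3.82 -3.376
vertex 3.014 3.807 -2.681
endloop
endfacet
facet normal -0.668 -0.562 -0.488
outer loop
vertex 2.901 3.82 -3.376
vertex 3.425 3.469 -3.689
vertex 3.167 3.242 -3.074
endloop
endfacet
facet normal 0.472 -0.570 -0.673
outer loop
vertex 3.425 3.469 -3.689
vertex 4.026 3.813 -3.559
vertex 3.862 3.238 -3.187
endloop
endfacet
facet normal 0.925 0.351 -0.144
outer loop
vertex 4.026 3.813 -3.559
vertex 3.873 4.378 -3.166
vertex 4.139 3.8 -2.864
endloop
endfacet
facet normal -0.203 -0.016 0.979
outer loop
vertex 3.608 3.447 -2.564
vertex 3.615 4.151 -2.551
vertex 3.014 3.807 -2.681
endloop
endfacet
facet normal -0.483 -0.584 0.652
outer loop
vertex 3.608 3.447 -2.564
vertex 3.014 3.807 -2.681
vertex 3.167 3.242 -3.074
endloop
endfacet
facet normal 0.049 -0.941 0.336
outer loop
vertex 3.608 3.447 -2.564
vertex 3.167 3.242 -3.074
vertex 3.862 3.238 -3.187
endloop
endfacet
facet normal 0.657 -0.592 0.467
outer loop
vertex 3.608 3.447 -2.564
vertex 3.862 3.238 -3.187
vertex 4.139 3.8 -2.864
endloop
endfacet
facet normal 0.502 -0.021 0.864
outer loop
vertex 3.608 3.447 -2.564
vertex 4.139 3.8 -2.864
vertex 3.615 4.151 -2.551
endloop
endfacet
facet normal -0.472 0.570 0.673
outer loop
vertex 3.014 3.807 -2.681
vertex 3.615 4.151 -2.551
vertex 3.178 4.382 -3.053
endloop
endfacet
facet normal -0.925 -0.351 0.144
outer loop
vertex 3.167 3.242 -3.074
vertex 3.014 3.807 -2.681
vertex 2.901 3.82 -3.376
endloop
endfacet
facet normal -0.065 -0.927 -0.370
outer loop
vertex 3.862 3.238 -3.187
vertex 3.167 3.242 -3.074
vertex 3.425 3.469 -3.689
endloop
endfacet
facet normal 0.919 -0.363 -0.156
outer loop
vertex 4.139 3.8 -2.864
vertex 3.862 3.238 -3.187
vertex 4.026 3.813 -3.559
endloop
endfacet
facet normal 0.668 0.562 0.488
outer loop
vertex 3.615 4.151 -2.551
vertex 4.139 3.8 -2.864
vertex 3.873 4.378 -3.166
endloop
endfacet

endsolid
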